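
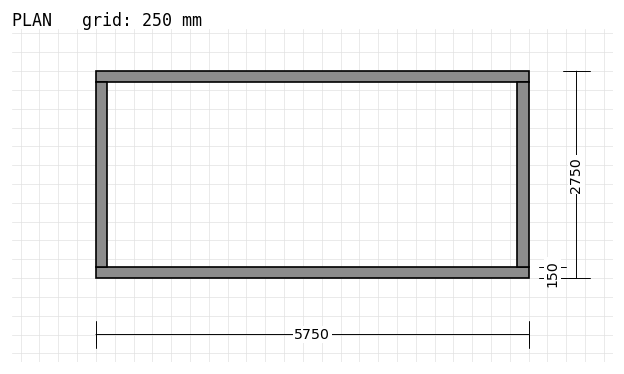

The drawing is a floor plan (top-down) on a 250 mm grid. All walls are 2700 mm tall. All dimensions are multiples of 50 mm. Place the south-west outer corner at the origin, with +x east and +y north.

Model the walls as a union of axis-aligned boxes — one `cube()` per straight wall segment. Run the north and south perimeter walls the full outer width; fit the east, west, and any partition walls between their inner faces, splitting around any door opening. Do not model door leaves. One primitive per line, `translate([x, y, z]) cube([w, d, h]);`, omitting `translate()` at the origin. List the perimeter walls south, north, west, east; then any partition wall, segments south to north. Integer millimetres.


cube([5750, 150, 2700]);
translate([0, 2600, 0]) cube([5750, 150, 2700]);
translate([0, 150, 0]) cube([150, 2450, 2700]);
translate([5600, 150, 0]) cube([150, 2450, 2700]);


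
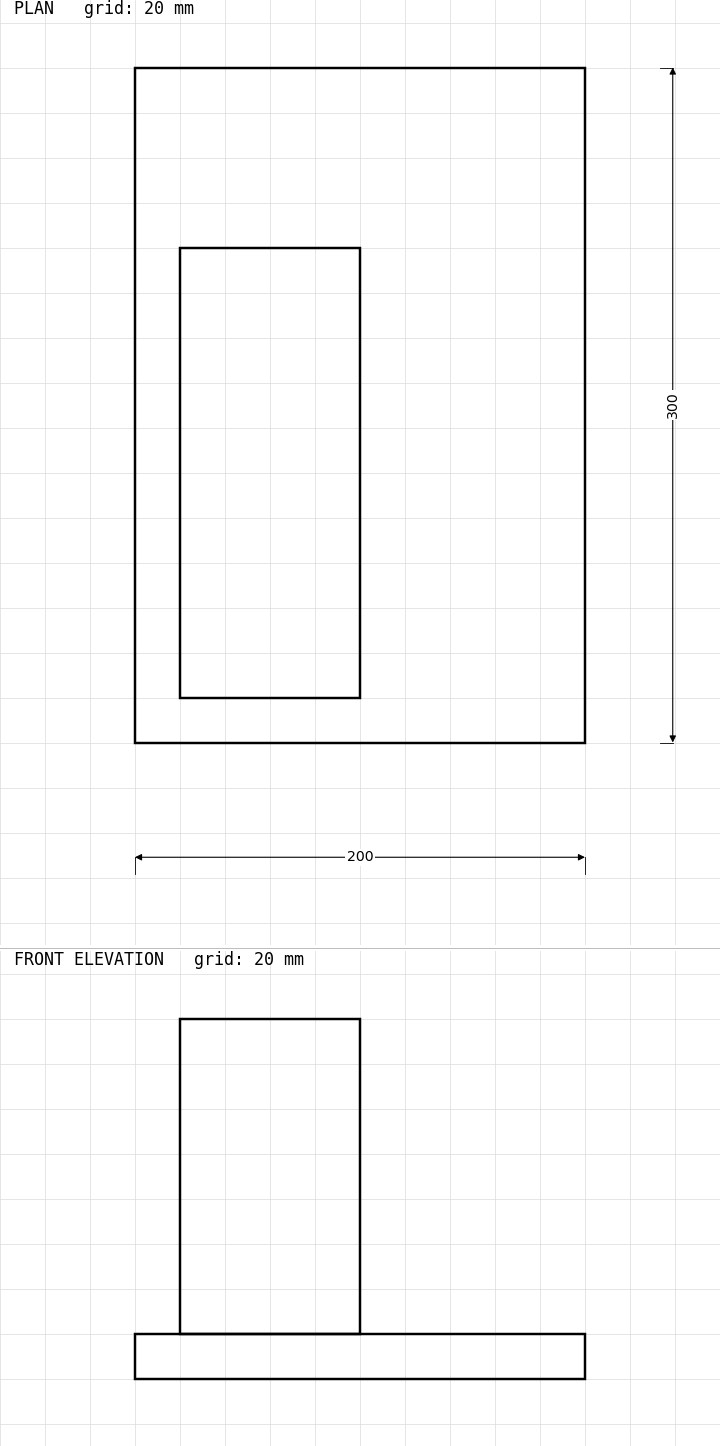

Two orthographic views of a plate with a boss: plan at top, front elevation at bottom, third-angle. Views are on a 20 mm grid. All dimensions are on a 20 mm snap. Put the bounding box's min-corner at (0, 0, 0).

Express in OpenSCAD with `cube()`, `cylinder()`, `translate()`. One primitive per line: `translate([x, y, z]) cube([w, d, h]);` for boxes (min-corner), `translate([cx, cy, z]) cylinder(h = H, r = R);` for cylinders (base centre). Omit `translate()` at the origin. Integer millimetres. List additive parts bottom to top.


cube([200, 300, 20]);
translate([20, 20, 20]) cube([80, 200, 140]);


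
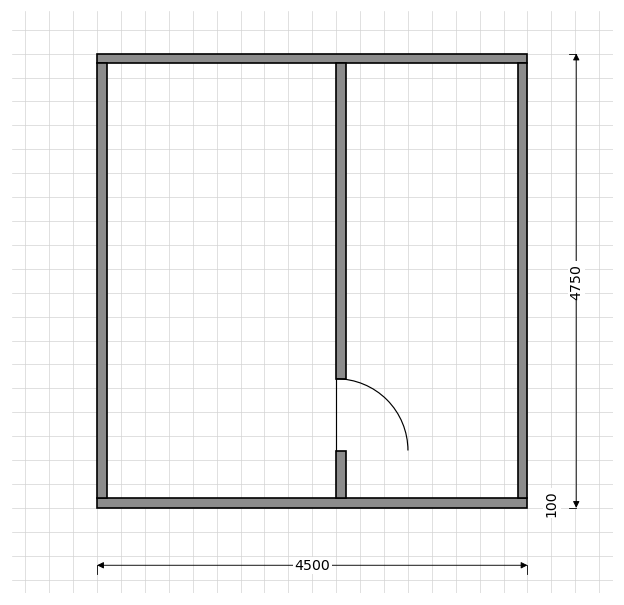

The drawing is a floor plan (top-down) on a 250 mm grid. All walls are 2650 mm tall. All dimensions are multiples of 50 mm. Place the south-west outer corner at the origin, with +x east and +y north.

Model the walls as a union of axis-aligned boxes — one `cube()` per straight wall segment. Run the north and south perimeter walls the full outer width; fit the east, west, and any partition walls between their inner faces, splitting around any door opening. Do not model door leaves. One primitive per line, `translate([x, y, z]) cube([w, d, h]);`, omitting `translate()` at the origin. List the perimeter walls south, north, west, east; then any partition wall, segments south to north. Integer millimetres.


cube([4500, 100, 2650]);
translate([0, 4650, 0]) cube([4500, 100, 2650]);
translate([0, 100, 0]) cube([100, 4550, 2650]);
translate([4400, 100, 0]) cube([100, 4550, 2650]);
translate([2500, 100, 0]) cube([100, 500, 2650]);
translate([2500, 1350, 0]) cube([100, 3300, 2650]);


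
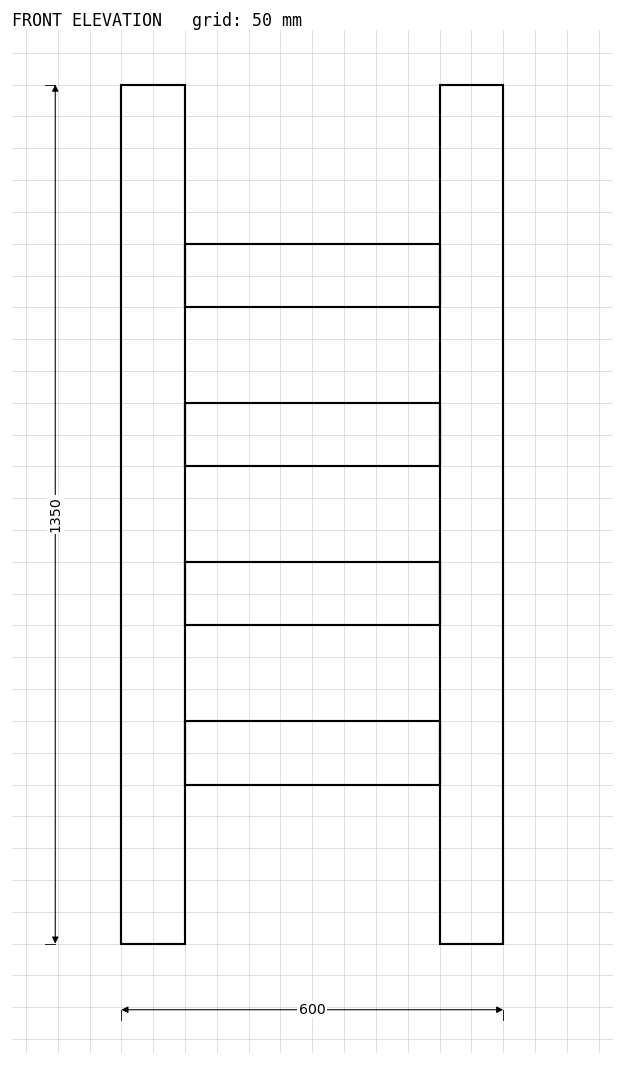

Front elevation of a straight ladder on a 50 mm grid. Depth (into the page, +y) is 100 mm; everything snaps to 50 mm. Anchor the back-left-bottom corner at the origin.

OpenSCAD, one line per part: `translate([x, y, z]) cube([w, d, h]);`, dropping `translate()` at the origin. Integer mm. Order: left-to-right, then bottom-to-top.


cube([100, 100, 1350]);
translate([100, 0, 250]) cube([400, 100, 100]);
translate([100, 0, 500]) cube([400, 100, 100]);
translate([100, 0, 750]) cube([400, 100, 100]);
translate([100, 0, 1000]) cube([400, 100, 100]);
translate([500, 0, 0]) cube([100, 100, 1350]);


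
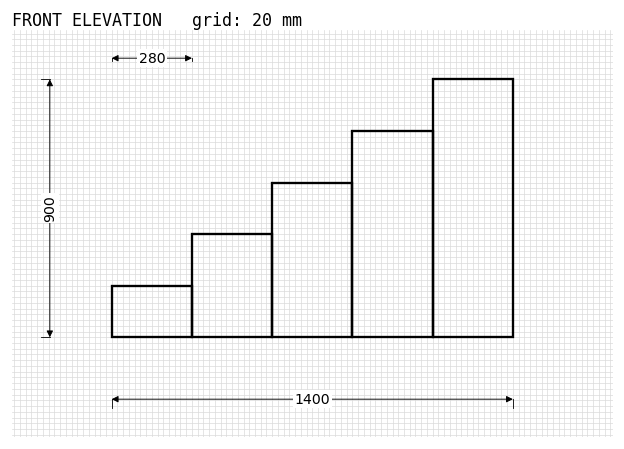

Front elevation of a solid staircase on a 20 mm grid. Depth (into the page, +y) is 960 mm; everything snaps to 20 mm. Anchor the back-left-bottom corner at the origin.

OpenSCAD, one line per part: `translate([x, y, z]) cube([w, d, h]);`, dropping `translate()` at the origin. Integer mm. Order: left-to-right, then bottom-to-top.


cube([280, 960, 180]);
translate([280, 0, 0]) cube([280, 960, 360]);
translate([560, 0, 0]) cube([280, 960, 540]);
translate([840, 0, 0]) cube([280, 960, 720]);
translate([1120, 0, 0]) cube([280, 960, 900]);


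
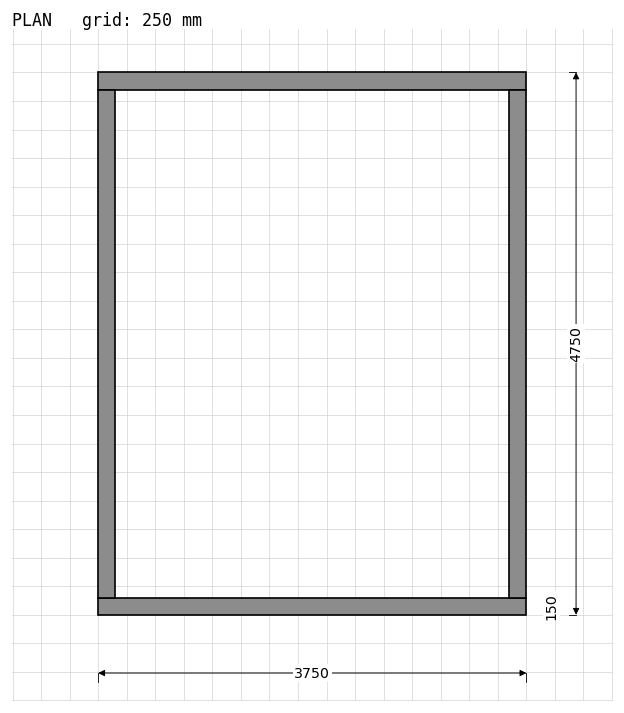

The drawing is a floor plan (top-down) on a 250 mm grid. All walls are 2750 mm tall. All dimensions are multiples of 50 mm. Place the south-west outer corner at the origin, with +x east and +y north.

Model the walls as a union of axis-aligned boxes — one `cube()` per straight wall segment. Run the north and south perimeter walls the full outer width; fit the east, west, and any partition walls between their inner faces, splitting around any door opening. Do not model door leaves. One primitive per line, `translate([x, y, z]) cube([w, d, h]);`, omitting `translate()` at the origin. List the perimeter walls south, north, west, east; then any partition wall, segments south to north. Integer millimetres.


cube([3750, 150, 2750]);
translate([0, 4600, 0]) cube([3750, 150, 2750]);
translate([0, 150, 0]) cube([150, 4450, 2750]);
translate([3600, 150, 0]) cube([150, 4450, 2750]);


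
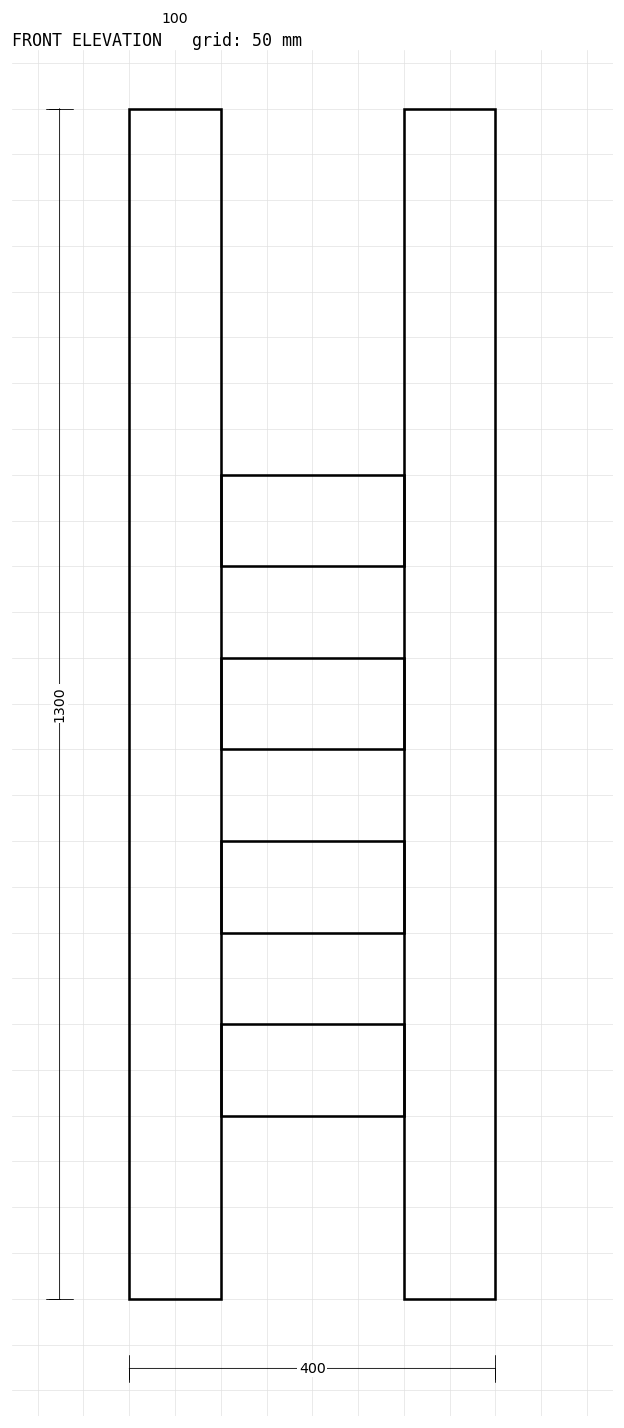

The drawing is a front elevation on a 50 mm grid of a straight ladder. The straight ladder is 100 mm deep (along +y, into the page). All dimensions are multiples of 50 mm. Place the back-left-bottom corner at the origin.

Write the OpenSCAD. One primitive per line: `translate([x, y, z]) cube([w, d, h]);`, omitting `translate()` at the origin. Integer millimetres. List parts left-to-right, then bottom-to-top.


cube([100, 100, 1300]);
translate([100, 0, 200]) cube([200, 100, 100]);
translate([100, 0, 400]) cube([200, 100, 100]);
translate([100, 0, 600]) cube([200, 100, 100]);
translate([100, 0, 800]) cube([200, 100, 100]);
translate([300, 0, 0]) cube([100, 100, 1300]);


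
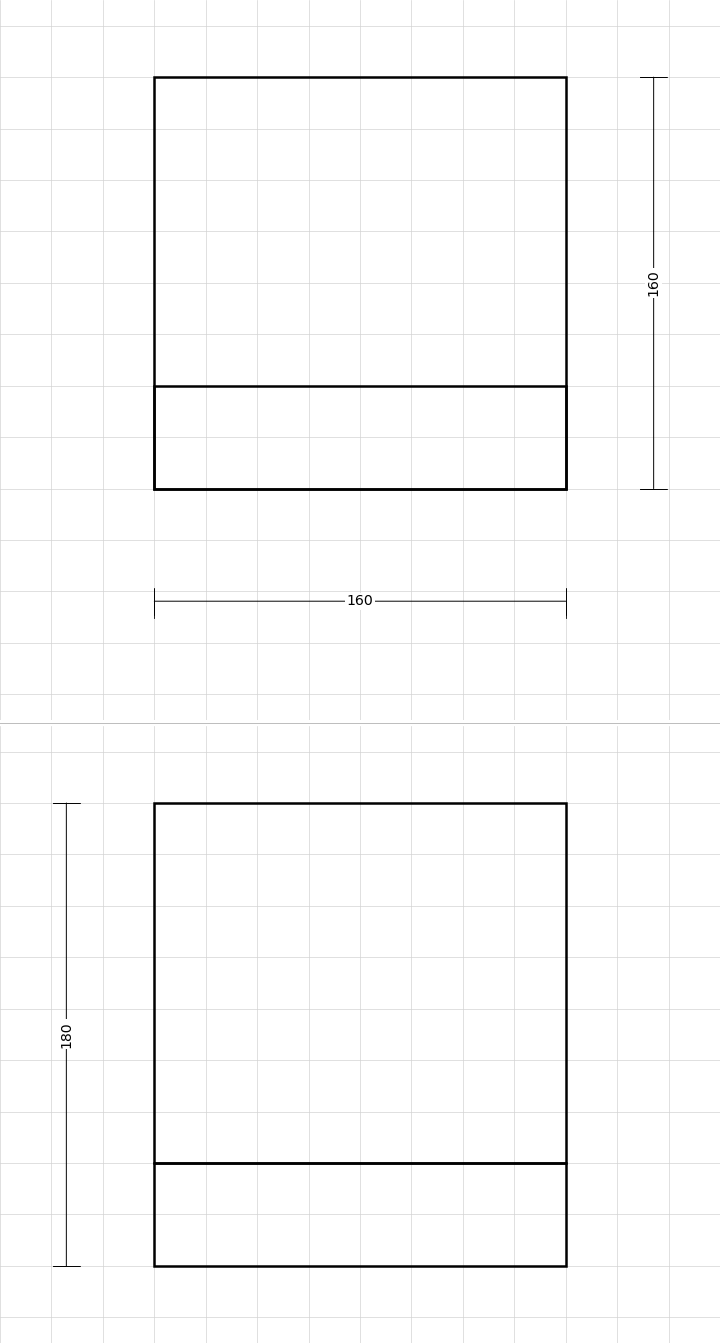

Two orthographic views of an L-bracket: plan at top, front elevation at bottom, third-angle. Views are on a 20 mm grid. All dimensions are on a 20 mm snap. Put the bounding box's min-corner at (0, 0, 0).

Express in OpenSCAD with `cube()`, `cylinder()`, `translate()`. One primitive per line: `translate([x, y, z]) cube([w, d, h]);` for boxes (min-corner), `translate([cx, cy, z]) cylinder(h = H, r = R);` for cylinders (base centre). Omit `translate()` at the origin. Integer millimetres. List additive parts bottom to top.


cube([160, 160, 40]);
translate([0, 0, 40]) cube([160, 40, 140]);


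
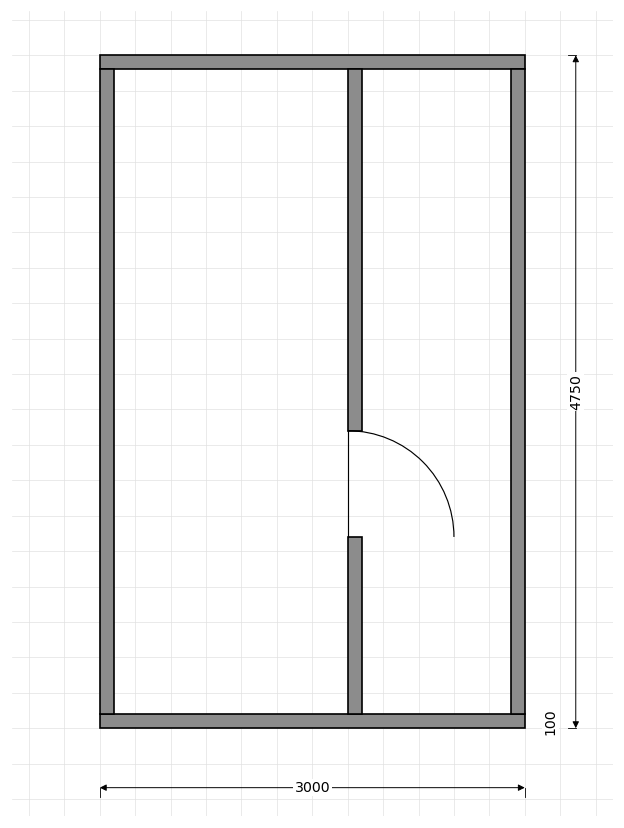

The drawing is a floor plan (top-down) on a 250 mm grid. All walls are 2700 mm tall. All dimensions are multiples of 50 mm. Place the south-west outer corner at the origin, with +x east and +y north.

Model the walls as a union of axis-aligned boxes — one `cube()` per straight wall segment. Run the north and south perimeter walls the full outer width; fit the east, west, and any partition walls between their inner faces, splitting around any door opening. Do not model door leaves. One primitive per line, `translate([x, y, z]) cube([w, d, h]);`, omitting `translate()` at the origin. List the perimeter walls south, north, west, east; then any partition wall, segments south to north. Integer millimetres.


cube([3000, 100, 2700]);
translate([0, 4650, 0]) cube([3000, 100, 2700]);
translate([0, 100, 0]) cube([100, 4550, 2700]);
translate([2900, 100, 0]) cube([100, 4550, 2700]);
translate([1750, 100, 0]) cube([100, 1250, 2700]);
translate([1750, 2100, 0]) cube([100, 2550, 2700]);


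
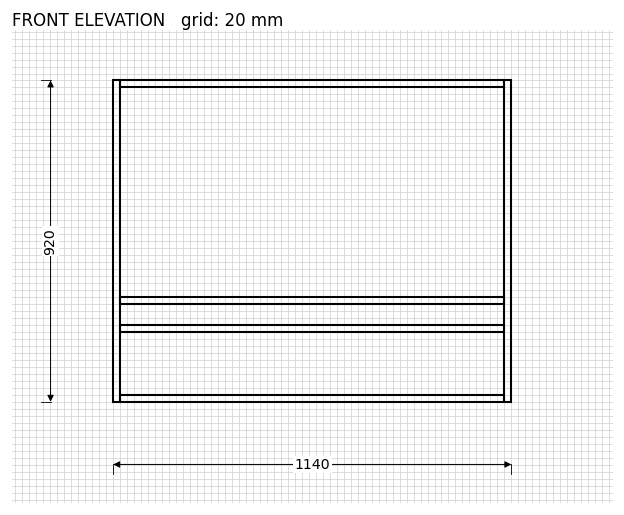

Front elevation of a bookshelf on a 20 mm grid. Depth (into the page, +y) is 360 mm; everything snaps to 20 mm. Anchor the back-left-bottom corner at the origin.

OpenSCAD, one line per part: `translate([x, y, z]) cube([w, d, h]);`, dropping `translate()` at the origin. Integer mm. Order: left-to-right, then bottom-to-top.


cube([20, 360, 920]);
translate([20, 0, 0]) cube([1100, 360, 20]);
translate([20, 0, 200]) cube([1100, 360, 20]);
translate([20, 0, 280]) cube([1100, 360, 20]);
translate([20, 0, 900]) cube([1100, 360, 20]);
translate([1120, 0, 0]) cube([20, 360, 920]);


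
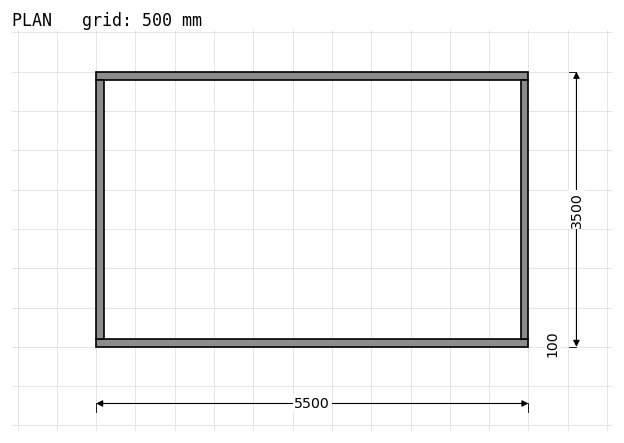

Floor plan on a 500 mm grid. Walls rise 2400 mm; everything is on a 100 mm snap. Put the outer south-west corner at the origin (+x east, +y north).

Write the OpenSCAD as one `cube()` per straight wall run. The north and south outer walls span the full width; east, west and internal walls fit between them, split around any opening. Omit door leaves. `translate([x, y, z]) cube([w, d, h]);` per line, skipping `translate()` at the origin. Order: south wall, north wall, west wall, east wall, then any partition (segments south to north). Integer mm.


cube([5500, 100, 2400]);
translate([0, 3400, 0]) cube([5500, 100, 2400]);
translate([0, 100, 0]) cube([100, 3300, 2400]);
translate([5400, 100, 0]) cube([100, 3300, 2400]);


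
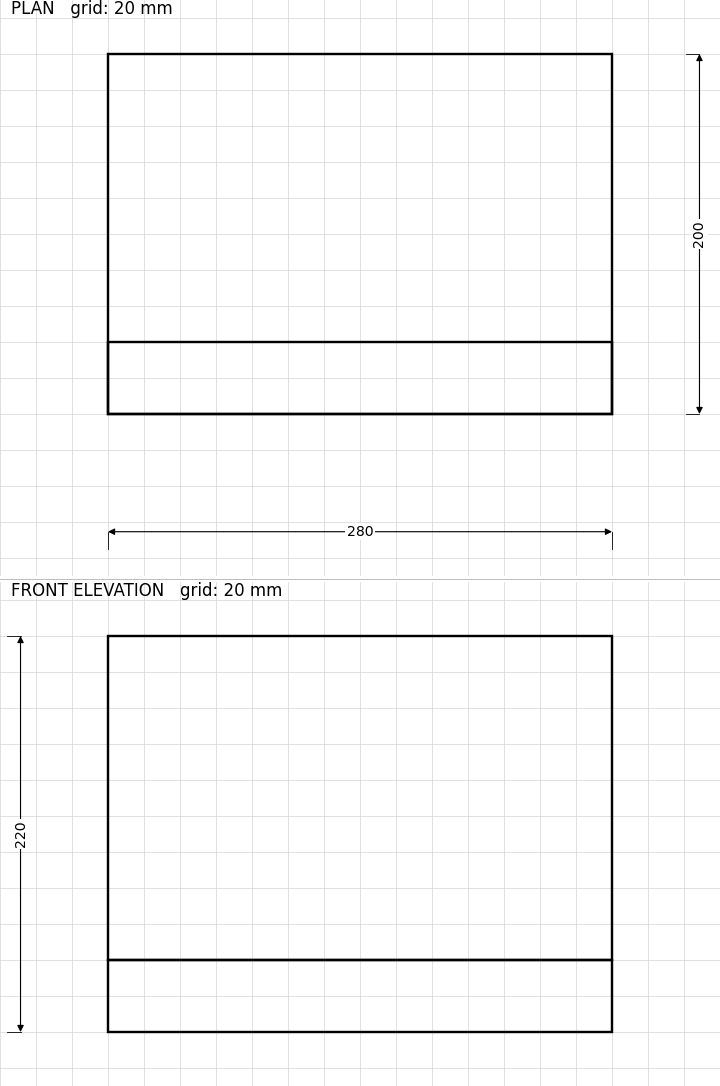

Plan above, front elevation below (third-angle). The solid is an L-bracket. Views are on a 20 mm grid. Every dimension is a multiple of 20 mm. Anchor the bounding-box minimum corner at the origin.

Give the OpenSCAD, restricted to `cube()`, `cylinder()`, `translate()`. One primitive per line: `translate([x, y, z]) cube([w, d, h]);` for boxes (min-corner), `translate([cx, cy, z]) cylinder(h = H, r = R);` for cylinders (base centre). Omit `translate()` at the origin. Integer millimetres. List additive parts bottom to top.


cube([280, 200, 40]);
translate([0, 0, 40]) cube([280, 40, 180]);


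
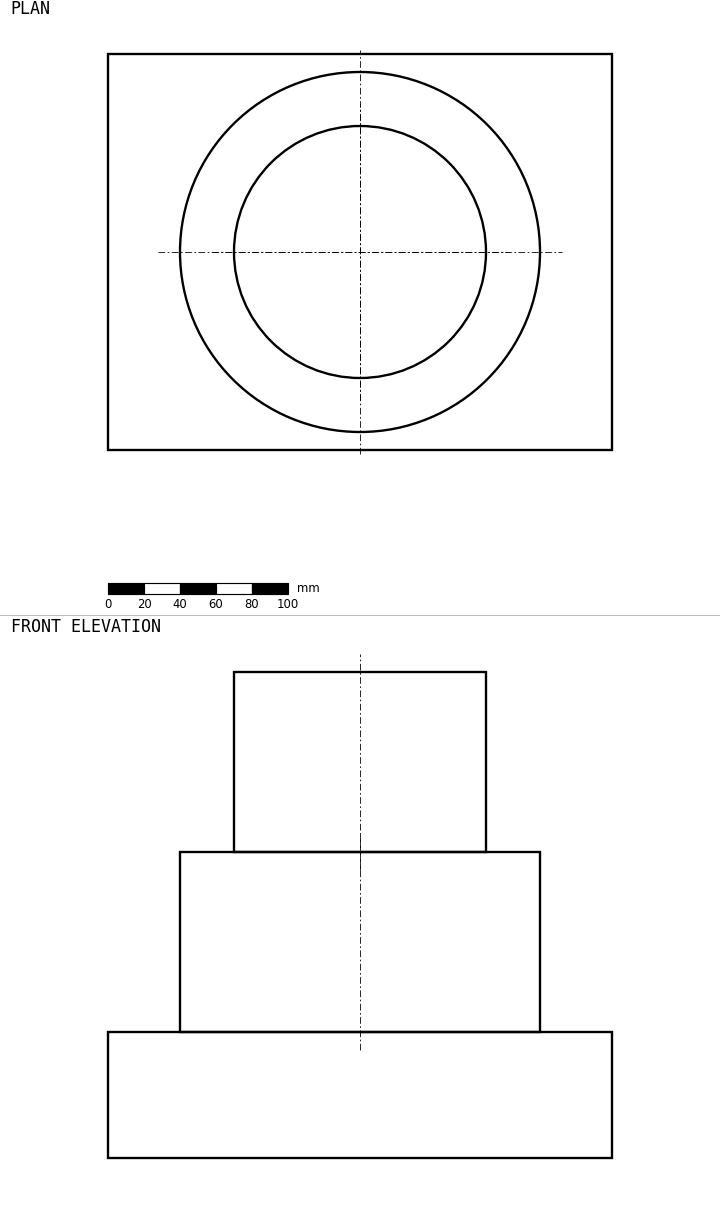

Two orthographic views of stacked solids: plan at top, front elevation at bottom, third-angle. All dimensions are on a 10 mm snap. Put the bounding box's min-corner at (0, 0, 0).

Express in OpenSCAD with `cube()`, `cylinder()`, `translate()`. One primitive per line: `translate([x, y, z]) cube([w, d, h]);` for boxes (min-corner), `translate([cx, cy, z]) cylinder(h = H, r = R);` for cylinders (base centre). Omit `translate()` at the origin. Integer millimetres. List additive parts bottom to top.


cube([280, 220, 70]);
translate([140, 110, 70]) cylinder(h = 100, r = 100);
translate([140, 110, 170]) cylinder(h = 100, r = 70);


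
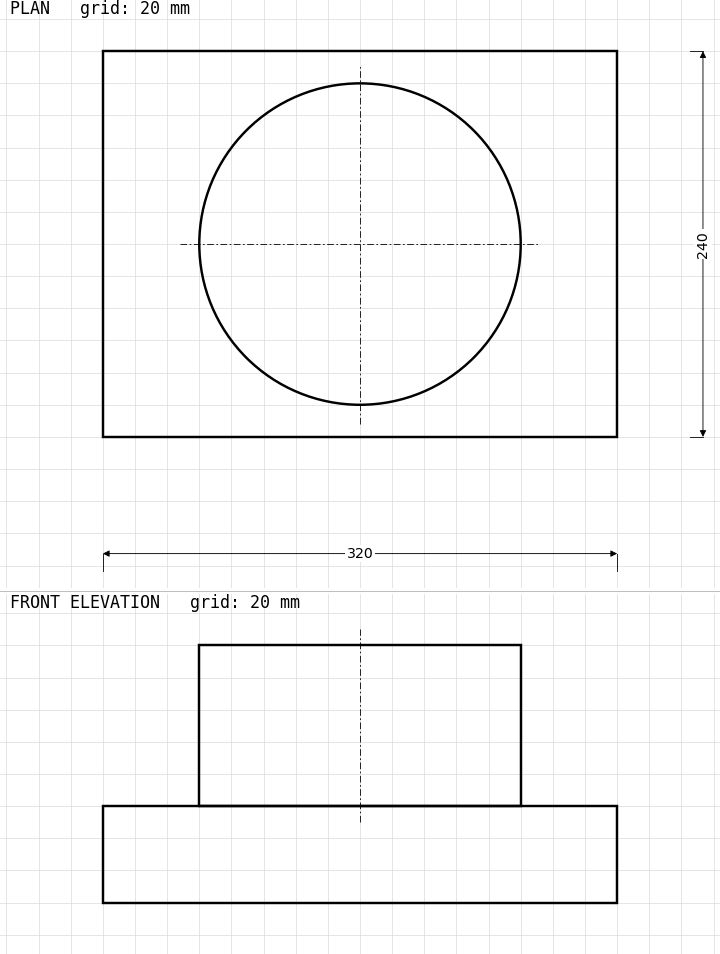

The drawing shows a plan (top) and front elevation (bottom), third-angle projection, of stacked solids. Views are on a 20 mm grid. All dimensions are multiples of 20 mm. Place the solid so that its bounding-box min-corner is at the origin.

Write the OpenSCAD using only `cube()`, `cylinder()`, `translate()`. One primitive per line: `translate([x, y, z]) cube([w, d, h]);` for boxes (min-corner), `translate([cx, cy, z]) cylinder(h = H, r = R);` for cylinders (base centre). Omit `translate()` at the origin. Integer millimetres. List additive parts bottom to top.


cube([320, 240, 60]);
translate([160, 120, 60]) cylinder(h = 100, r = 100);


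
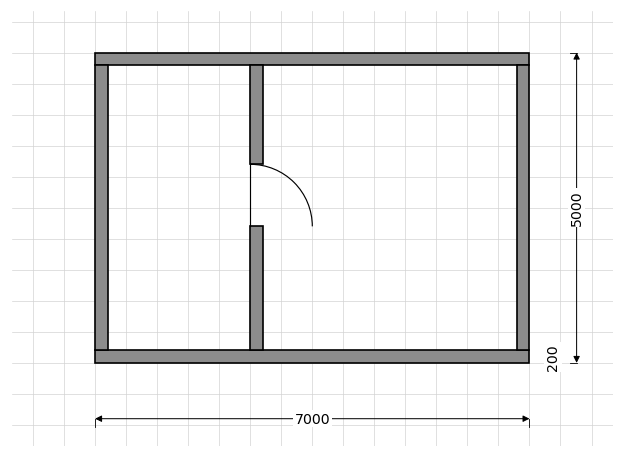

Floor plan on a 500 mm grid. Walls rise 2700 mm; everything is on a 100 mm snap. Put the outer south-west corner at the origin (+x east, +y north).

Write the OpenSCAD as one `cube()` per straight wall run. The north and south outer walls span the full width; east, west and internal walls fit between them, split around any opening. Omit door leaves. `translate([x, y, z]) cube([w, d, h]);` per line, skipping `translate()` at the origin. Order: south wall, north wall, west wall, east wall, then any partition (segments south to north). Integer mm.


cube([7000, 200, 2700]);
translate([0, 4800, 0]) cube([7000, 200, 2700]);
translate([0, 200, 0]) cube([200, 4600, 2700]);
translate([6800, 200, 0]) cube([200, 4600, 2700]);
translate([2500, 200, 0]) cube([200, 2000, 2700]);
translate([2500, 3200, 0]) cube([200, 1600, 2700]);


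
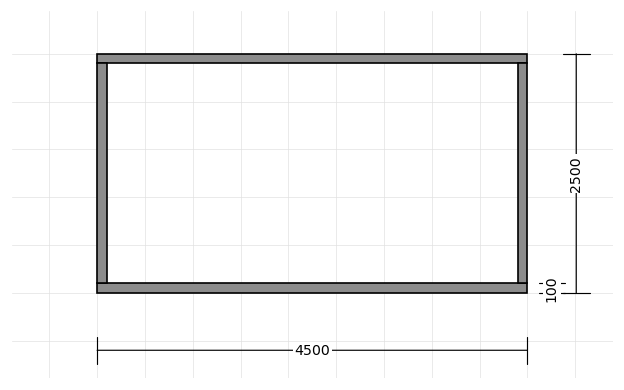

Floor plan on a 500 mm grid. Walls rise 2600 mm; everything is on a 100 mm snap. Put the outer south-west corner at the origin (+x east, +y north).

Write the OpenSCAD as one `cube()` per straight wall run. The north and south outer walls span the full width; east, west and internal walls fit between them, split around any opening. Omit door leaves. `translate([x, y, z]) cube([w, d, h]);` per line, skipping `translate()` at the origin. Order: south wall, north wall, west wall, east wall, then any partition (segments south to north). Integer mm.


cube([4500, 100, 2600]);
translate([0, 2400, 0]) cube([4500, 100, 2600]);
translate([0, 100, 0]) cube([100, 2300, 2600]);
translate([4400, 100, 0]) cube([100, 2300, 2600]);


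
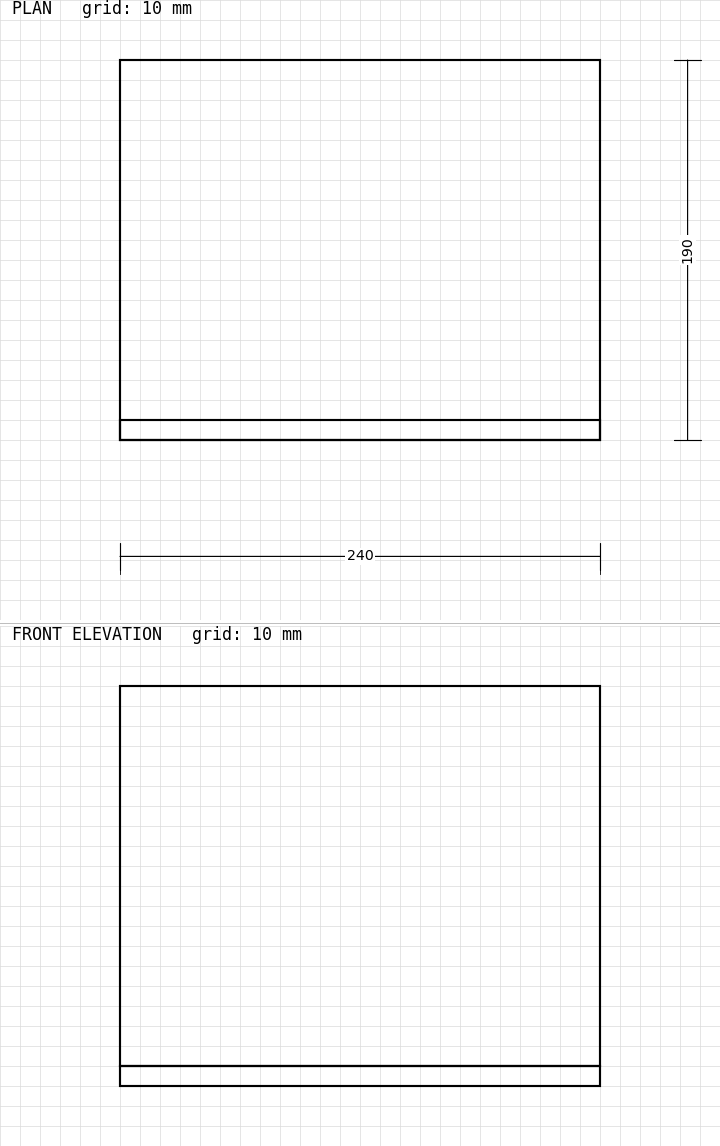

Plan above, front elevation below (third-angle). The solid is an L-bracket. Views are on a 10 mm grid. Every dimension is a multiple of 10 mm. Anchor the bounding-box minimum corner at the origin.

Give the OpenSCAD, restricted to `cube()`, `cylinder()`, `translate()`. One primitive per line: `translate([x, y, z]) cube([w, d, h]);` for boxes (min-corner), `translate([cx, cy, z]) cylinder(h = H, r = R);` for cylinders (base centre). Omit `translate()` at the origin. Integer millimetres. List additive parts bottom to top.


cube([240, 190, 10]);
translate([0, 0, 10]) cube([240, 10, 190]);


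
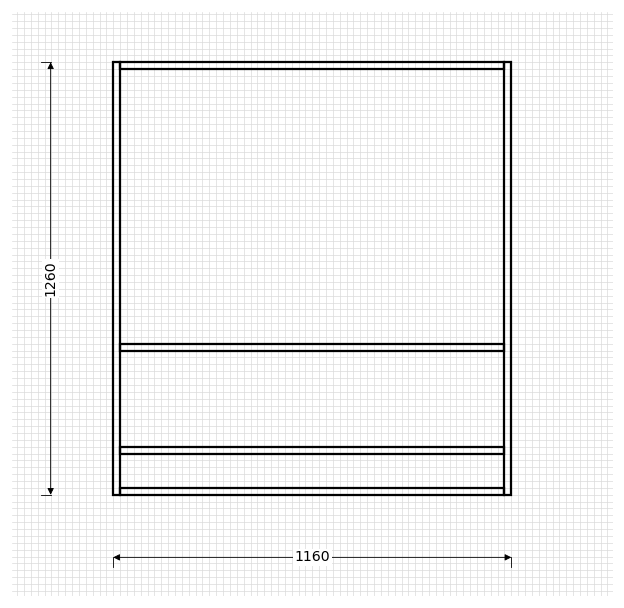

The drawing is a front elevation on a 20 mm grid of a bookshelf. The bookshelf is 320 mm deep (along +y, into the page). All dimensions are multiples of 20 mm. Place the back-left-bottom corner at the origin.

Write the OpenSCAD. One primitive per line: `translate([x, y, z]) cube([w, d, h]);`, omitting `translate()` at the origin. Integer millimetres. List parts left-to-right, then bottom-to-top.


cube([20, 320, 1260]);
translate([20, 0, 0]) cube([1120, 320, 20]);
translate([20, 0, 120]) cube([1120, 320, 20]);
translate([20, 0, 420]) cube([1120, 320, 20]);
translate([20, 0, 1240]) cube([1120, 320, 20]);
translate([1140, 0, 0]) cube([20, 320, 1260]);


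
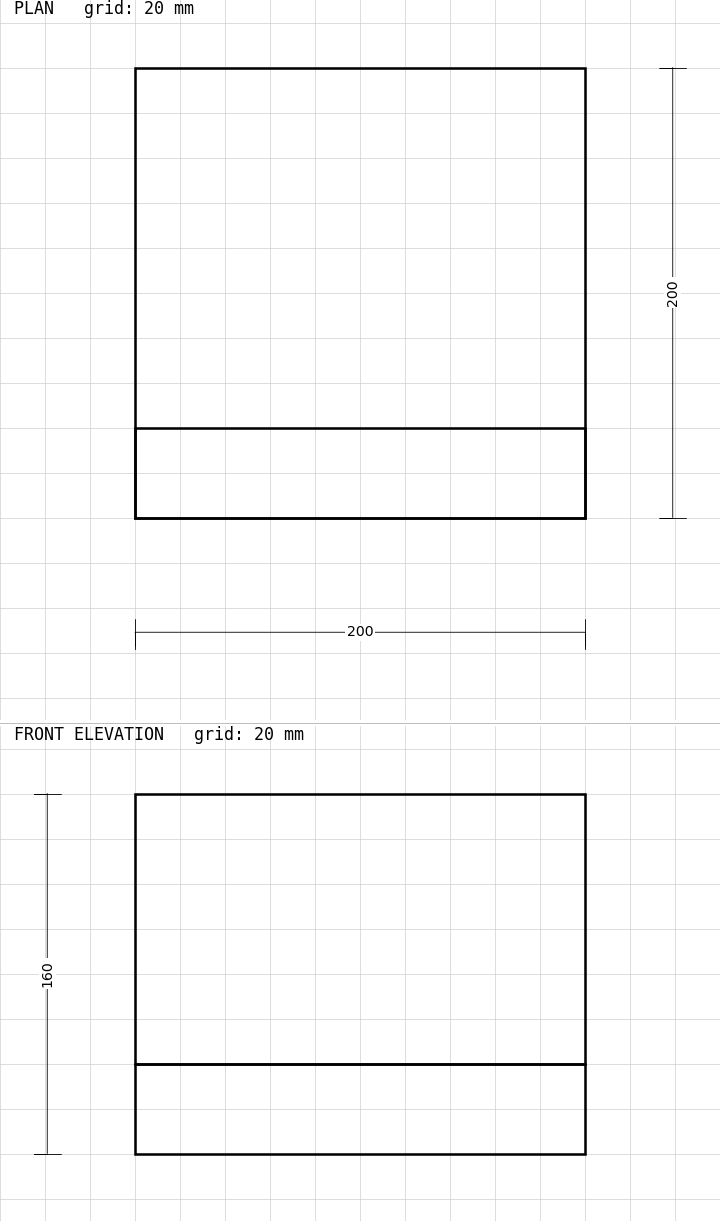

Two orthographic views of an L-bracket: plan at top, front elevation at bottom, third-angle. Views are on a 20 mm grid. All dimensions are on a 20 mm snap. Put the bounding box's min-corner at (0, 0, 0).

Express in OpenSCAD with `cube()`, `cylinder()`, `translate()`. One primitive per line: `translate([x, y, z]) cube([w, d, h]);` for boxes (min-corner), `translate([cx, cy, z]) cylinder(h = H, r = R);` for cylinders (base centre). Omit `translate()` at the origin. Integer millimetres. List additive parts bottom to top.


cube([200, 200, 40]);
translate([0, 0, 40]) cube([200, 40, 120]);


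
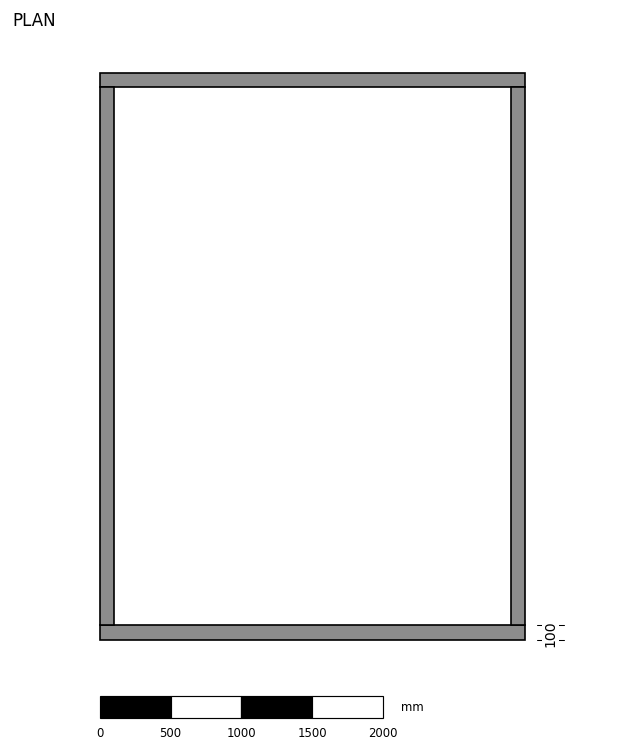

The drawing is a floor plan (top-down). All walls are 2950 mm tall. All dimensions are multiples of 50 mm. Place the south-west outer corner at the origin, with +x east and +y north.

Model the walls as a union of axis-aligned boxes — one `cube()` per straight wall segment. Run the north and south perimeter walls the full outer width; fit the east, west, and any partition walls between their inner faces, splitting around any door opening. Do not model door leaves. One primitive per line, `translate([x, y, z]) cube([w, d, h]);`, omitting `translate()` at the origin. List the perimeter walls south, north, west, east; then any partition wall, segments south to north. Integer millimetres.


cube([3000, 100, 2950]);
translate([0, 3900, 0]) cube([3000, 100, 2950]);
translate([0, 100, 0]) cube([100, 3800, 2950]);
translate([2900, 100, 0]) cube([100, 3800, 2950]);


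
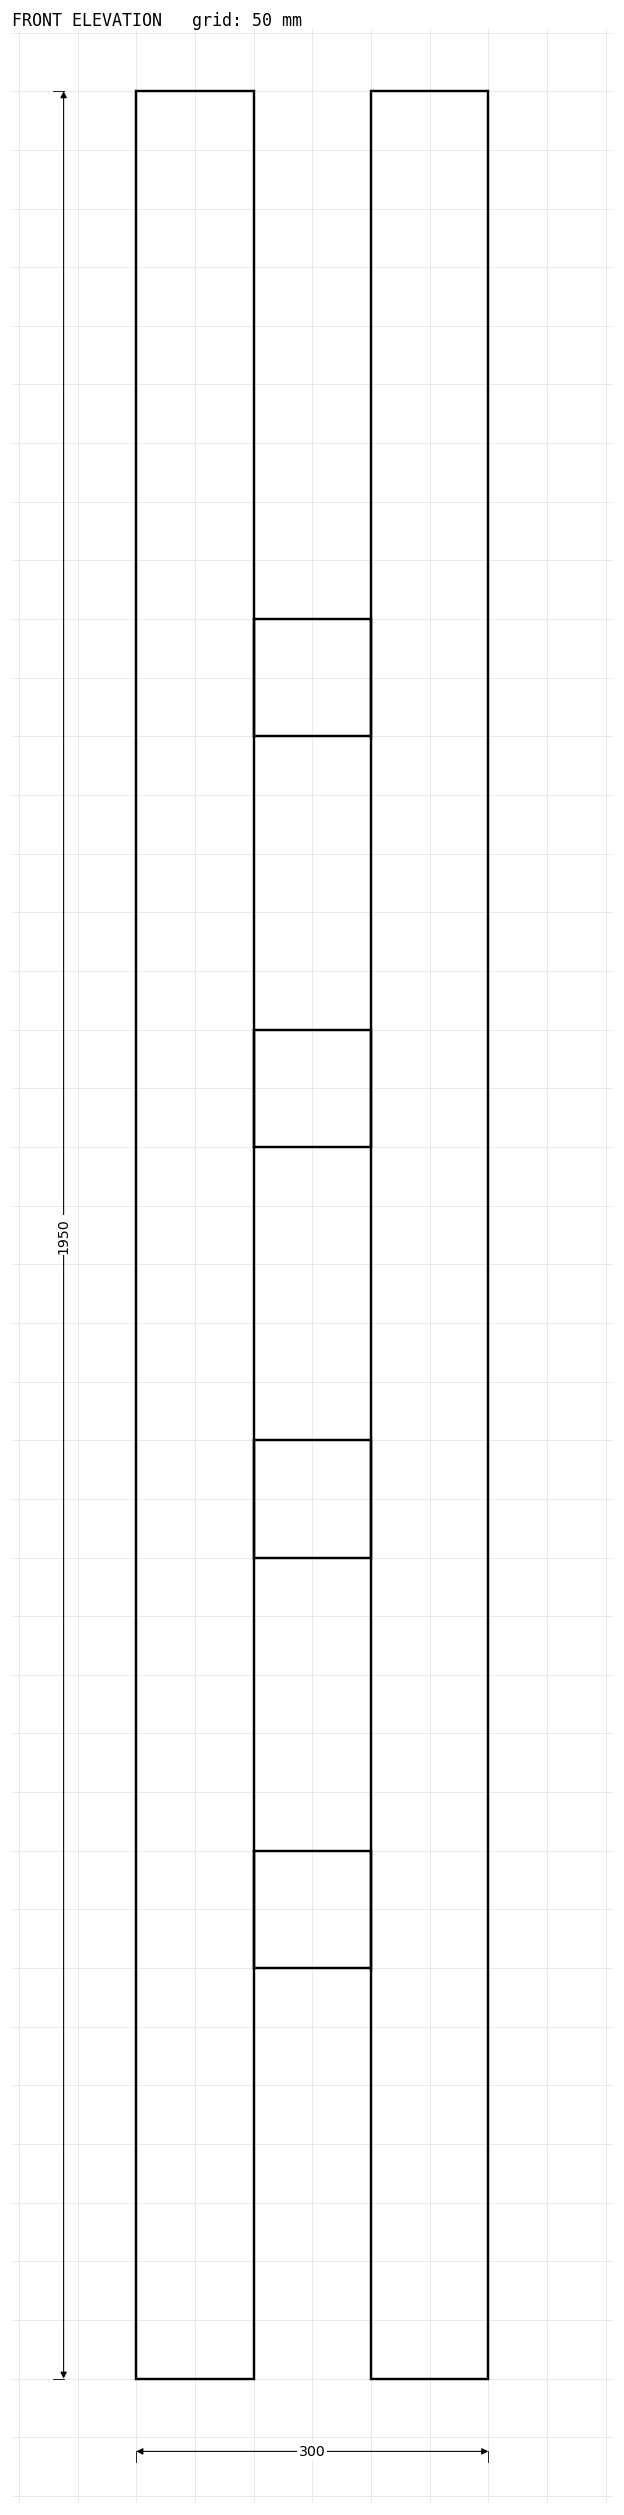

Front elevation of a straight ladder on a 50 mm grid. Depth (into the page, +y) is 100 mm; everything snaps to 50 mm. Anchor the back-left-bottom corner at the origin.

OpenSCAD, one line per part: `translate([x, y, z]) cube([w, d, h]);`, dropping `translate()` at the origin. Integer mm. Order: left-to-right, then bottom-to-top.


cube([100, 100, 1950]);
translate([100, 0, 350]) cube([100, 100, 100]);
translate([100, 0, 700]) cube([100, 100, 100]);
translate([100, 0, 1050]) cube([100, 100, 100]);
translate([100, 0, 1400]) cube([100, 100, 100]);
translate([200, 0, 0]) cube([100, 100, 1950]);


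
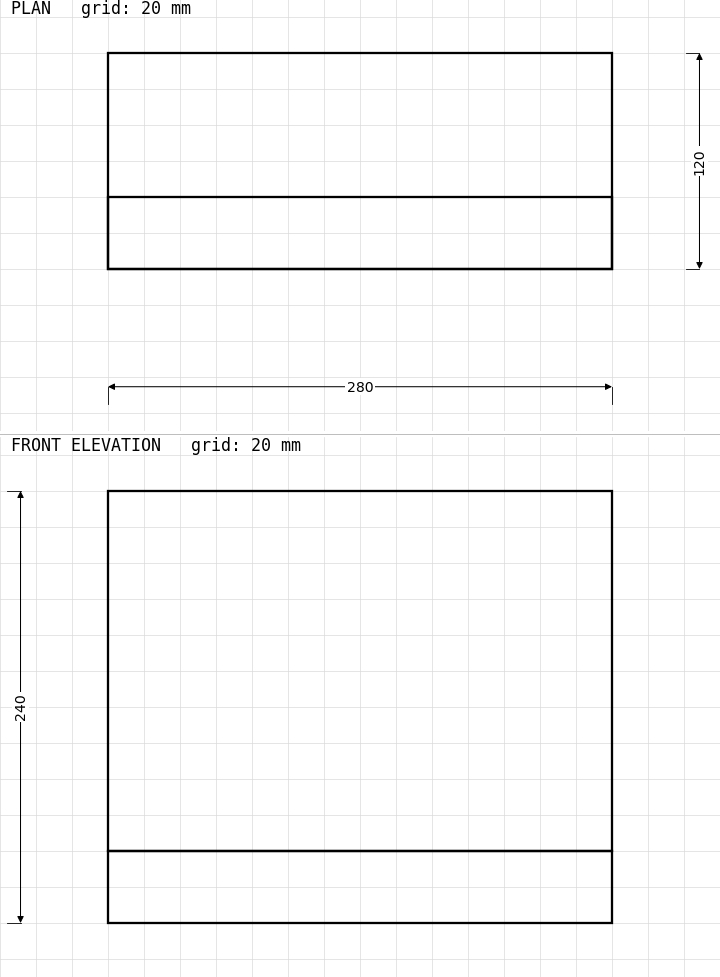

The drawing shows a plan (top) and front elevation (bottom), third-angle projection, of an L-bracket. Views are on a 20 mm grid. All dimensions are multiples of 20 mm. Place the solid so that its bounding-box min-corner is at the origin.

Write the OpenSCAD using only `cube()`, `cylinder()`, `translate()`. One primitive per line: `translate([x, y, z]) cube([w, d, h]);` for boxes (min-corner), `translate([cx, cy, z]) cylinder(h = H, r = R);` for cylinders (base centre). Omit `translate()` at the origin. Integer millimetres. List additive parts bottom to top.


cube([280, 120, 40]);
translate([0, 0, 40]) cube([280, 40, 200]);


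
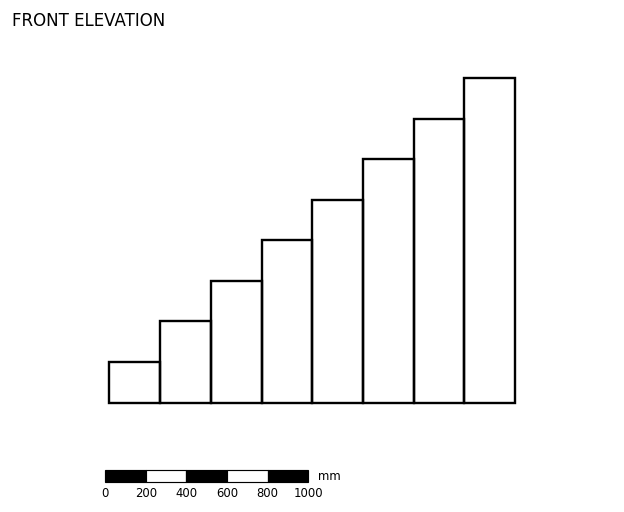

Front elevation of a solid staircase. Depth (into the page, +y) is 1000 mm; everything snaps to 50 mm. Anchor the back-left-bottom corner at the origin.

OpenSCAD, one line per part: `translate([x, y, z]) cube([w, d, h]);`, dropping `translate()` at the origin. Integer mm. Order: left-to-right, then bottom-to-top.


cube([250, 1000, 200]);
translate([250, 0, 0]) cube([250, 1000, 400]);
translate([500, 0, 0]) cube([250, 1000, 600]);
translate([750, 0, 0]) cube([250, 1000, 800]);
translate([1000, 0, 0]) cube([250, 1000, 1000]);
translate([1250, 0, 0]) cube([250, 1000, 1200]);
translate([1500, 0, 0]) cube([250, 1000, 1400]);
translate([1750, 0, 0]) cube([250, 1000, 1600]);


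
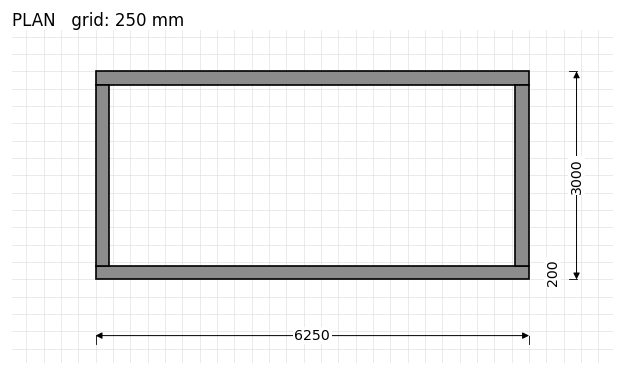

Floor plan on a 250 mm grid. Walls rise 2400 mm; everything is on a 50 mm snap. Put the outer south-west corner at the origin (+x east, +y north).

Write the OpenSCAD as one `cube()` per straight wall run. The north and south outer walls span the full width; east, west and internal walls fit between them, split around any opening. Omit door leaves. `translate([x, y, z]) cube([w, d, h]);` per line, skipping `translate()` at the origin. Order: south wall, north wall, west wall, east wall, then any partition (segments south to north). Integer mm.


cube([6250, 200, 2400]);
translate([0, 2800, 0]) cube([6250, 200, 2400]);
translate([0, 200, 0]) cube([200, 2600, 2400]);
translate([6050, 200, 0]) cube([200, 2600, 2400]);


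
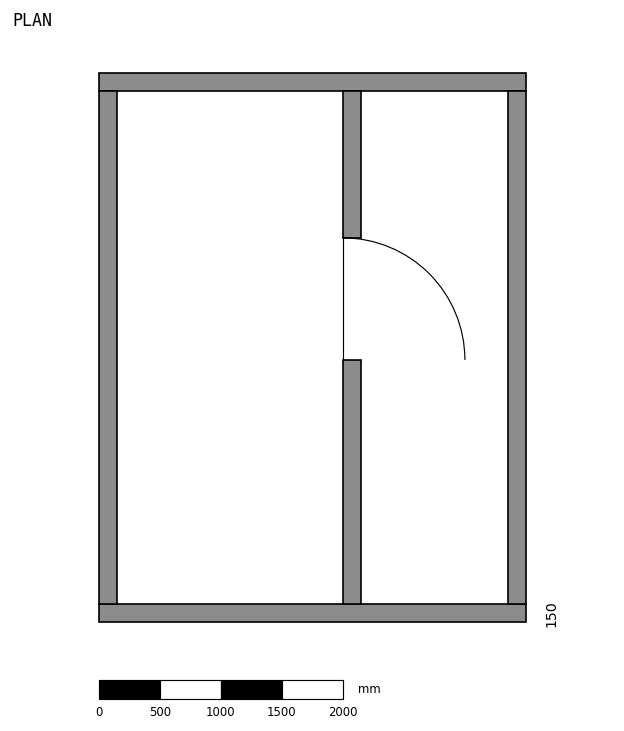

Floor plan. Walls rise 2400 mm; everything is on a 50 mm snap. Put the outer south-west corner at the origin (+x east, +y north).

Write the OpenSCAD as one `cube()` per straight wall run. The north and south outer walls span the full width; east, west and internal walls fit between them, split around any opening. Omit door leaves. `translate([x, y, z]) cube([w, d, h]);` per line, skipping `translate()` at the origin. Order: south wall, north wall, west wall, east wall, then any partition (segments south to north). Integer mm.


cube([3500, 150, 2400]);
translate([0, 4350, 0]) cube([3500, 150, 2400]);
translate([0, 150, 0]) cube([150, 4200, 2400]);
translate([3350, 150, 0]) cube([150, 4200, 2400]);
translate([2000, 150, 0]) cube([150, 2000, 2400]);
translate([2000, 3150, 0]) cube([150, 1200, 2400]);


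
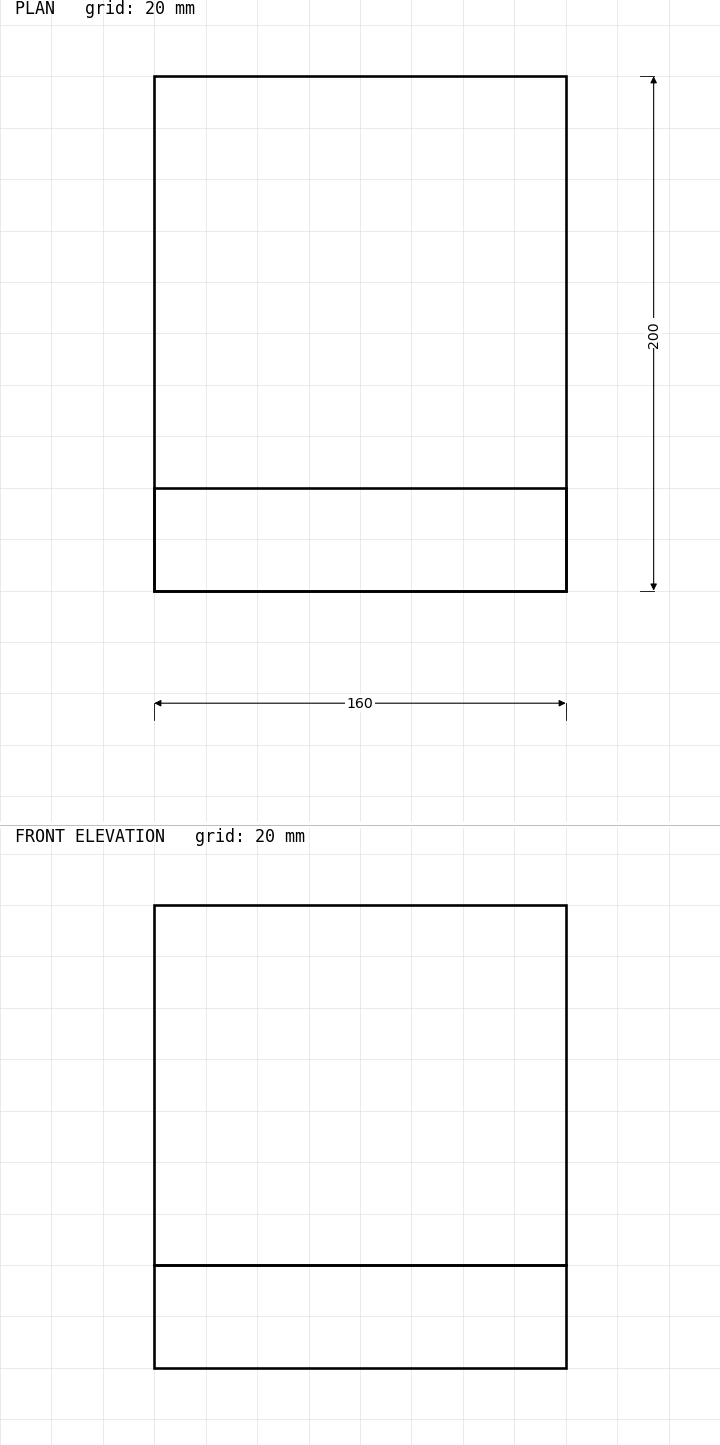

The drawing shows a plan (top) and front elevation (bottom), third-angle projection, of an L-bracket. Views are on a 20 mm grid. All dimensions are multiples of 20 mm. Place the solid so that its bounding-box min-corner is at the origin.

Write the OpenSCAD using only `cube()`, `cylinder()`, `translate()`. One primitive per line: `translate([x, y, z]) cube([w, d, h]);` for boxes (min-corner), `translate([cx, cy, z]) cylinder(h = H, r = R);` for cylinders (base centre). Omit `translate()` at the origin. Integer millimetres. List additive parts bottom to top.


cube([160, 200, 40]);
translate([0, 0, 40]) cube([160, 40, 140]);


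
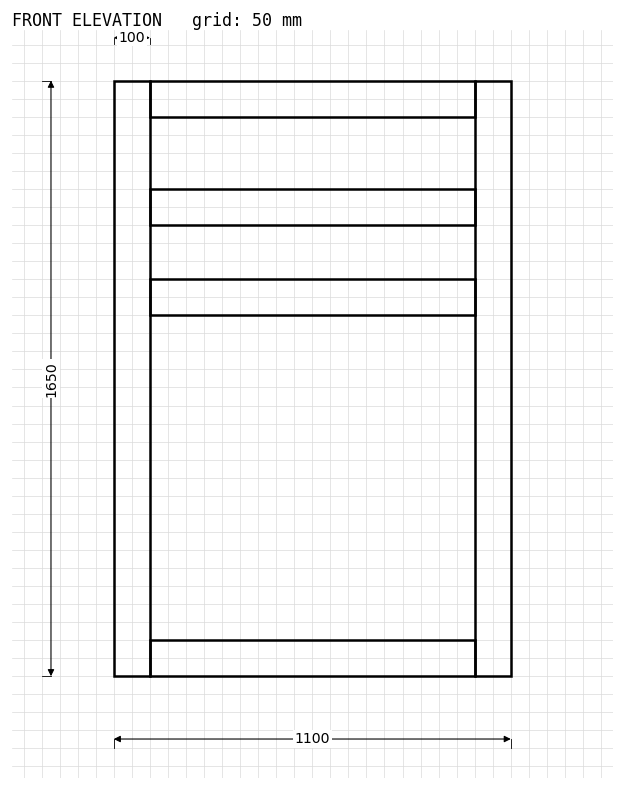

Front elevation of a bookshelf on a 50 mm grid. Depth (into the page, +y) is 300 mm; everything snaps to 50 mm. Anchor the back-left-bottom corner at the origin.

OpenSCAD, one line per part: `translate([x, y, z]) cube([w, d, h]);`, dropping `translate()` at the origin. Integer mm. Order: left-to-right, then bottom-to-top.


cube([100, 300, 1650]);
translate([100, 0, 0]) cube([900, 300, 100]);
translate([100, 0, 1000]) cube([900, 300, 100]);
translate([100, 0, 1250]) cube([900, 300, 100]);
translate([100, 0, 1550]) cube([900, 300, 100]);
translate([1000, 0, 0]) cube([100, 300, 1650]);


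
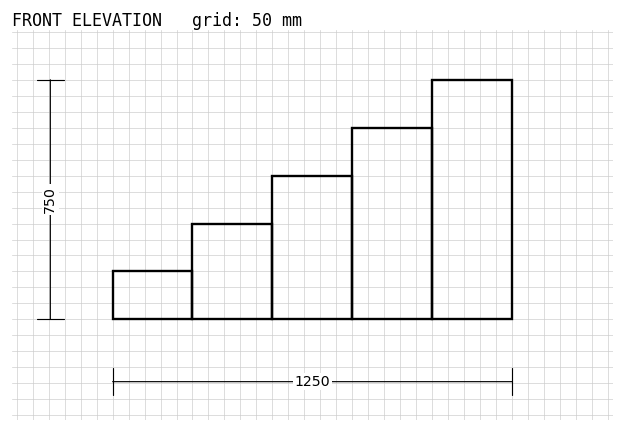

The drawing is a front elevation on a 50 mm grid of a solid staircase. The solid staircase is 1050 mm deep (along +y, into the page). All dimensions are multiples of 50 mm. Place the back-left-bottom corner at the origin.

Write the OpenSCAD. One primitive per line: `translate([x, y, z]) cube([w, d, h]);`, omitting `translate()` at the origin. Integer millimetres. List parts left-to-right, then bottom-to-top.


cube([250, 1050, 150]);
translate([250, 0, 0]) cube([250, 1050, 300]);
translate([500, 0, 0]) cube([250, 1050, 450]);
translate([750, 0, 0]) cube([250, 1050, 600]);
translate([1000, 0, 0]) cube([250, 1050, 750]);


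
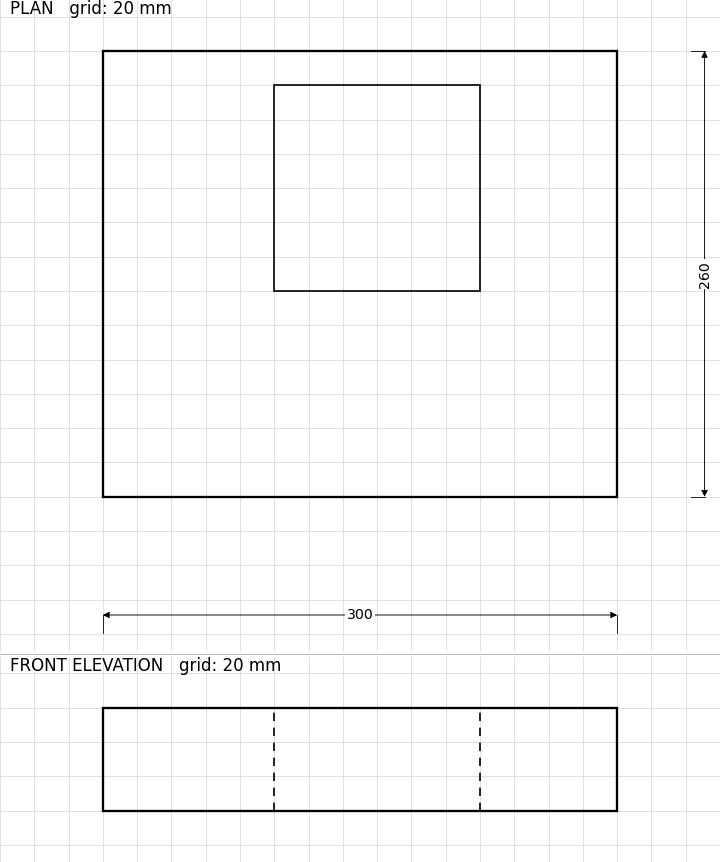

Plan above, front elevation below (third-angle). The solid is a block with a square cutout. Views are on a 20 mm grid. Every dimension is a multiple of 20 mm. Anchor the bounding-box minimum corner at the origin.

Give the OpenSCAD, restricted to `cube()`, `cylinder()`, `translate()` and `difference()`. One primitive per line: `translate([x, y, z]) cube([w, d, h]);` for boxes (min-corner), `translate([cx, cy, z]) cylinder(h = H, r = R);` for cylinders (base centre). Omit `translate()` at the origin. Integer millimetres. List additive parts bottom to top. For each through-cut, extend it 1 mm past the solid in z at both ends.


difference() {
  cube([300, 260, 60]);
  translate([100, 120, -1]) cube([120, 120, 62]);
}


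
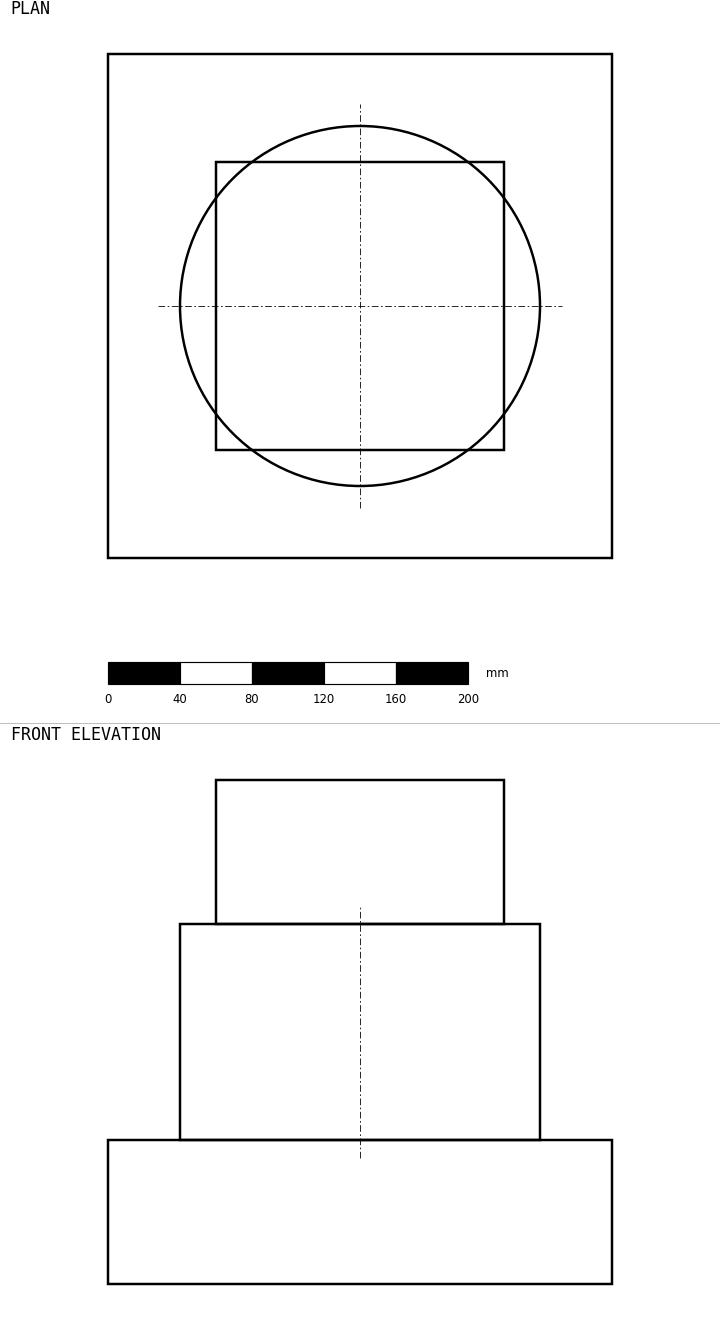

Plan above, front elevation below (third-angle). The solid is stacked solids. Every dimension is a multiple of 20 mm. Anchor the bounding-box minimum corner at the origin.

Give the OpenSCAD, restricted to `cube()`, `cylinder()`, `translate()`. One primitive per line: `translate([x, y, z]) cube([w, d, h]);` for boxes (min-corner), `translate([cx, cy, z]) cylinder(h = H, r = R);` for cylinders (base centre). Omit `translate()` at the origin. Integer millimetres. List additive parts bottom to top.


cube([280, 280, 80]);
translate([140, 140, 80]) cylinder(h = 120, r = 100);
translate([60, 60, 200]) cube([160, 160, 80]);


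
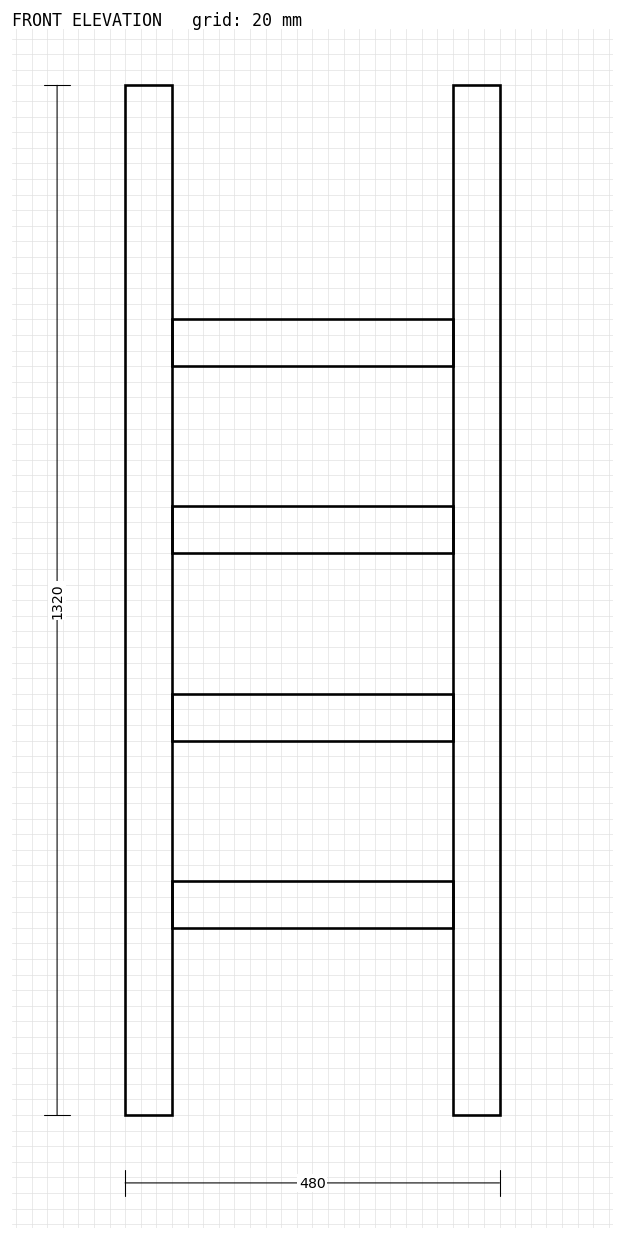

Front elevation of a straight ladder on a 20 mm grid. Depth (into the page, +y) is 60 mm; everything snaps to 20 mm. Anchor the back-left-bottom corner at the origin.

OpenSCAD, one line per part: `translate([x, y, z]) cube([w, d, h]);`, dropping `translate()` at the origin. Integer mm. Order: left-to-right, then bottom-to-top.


cube([60, 60, 1320]);
translate([60, 0, 240]) cube([360, 60, 60]);
translate([60, 0, 480]) cube([360, 60, 60]);
translate([60, 0, 720]) cube([360, 60, 60]);
translate([60, 0, 960]) cube([360, 60, 60]);
translate([420, 0, 0]) cube([60, 60, 1320]);


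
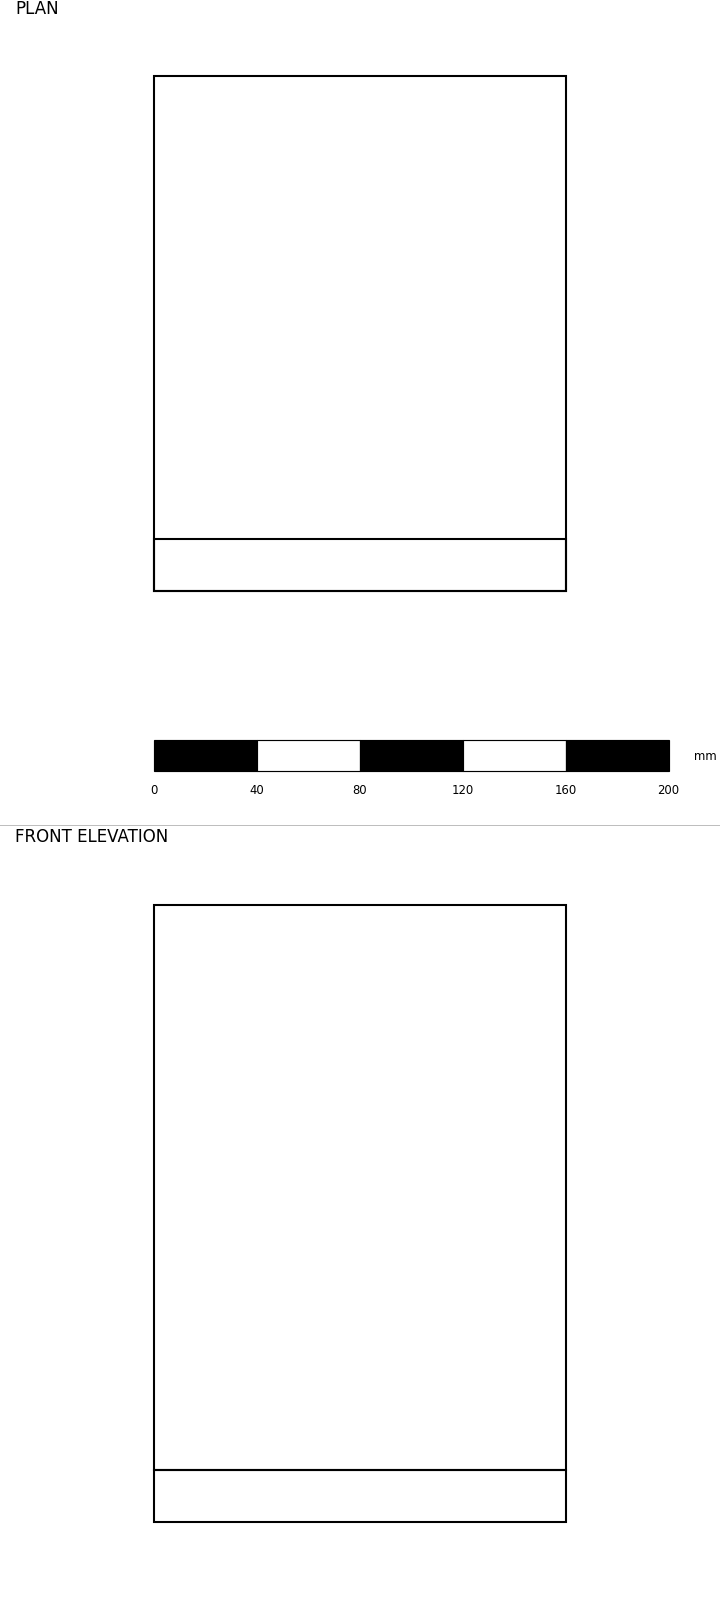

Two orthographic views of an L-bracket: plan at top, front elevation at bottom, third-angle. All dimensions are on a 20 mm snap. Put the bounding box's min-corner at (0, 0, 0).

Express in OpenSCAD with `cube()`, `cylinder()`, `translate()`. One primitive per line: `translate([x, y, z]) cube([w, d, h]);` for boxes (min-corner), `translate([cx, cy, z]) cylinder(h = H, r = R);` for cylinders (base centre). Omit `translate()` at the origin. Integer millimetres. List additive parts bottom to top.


cube([160, 200, 20]);
translate([0, 0, 20]) cube([160, 20, 220]);


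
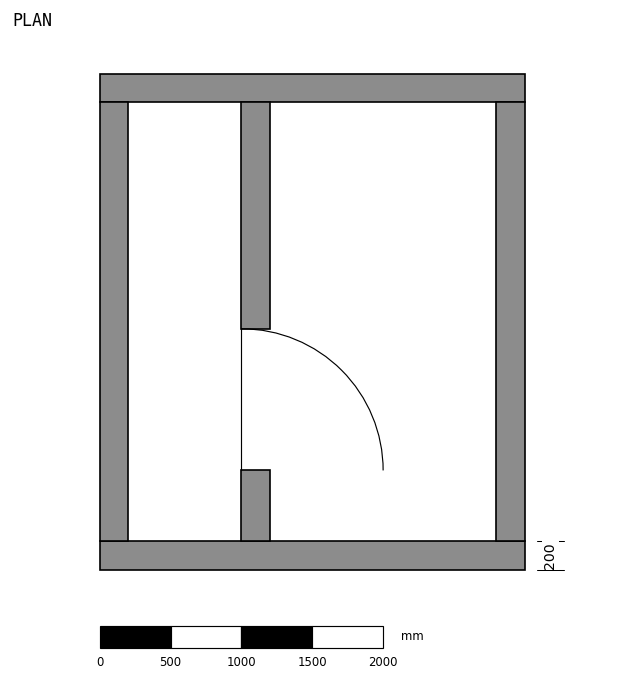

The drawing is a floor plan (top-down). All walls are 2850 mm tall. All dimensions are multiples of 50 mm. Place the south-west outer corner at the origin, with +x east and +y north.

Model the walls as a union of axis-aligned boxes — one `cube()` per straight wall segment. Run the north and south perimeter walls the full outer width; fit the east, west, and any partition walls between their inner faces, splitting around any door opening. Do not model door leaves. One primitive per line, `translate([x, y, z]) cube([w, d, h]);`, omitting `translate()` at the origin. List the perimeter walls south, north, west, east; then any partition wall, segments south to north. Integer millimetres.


cube([3000, 200, 2850]);
translate([0, 3300, 0]) cube([3000, 200, 2850]);
translate([0, 200, 0]) cube([200, 3100, 2850]);
translate([2800, 200, 0]) cube([200, 3100, 2850]);
translate([1000, 200, 0]) cube([200, 500, 2850]);
translate([1000, 1700, 0]) cube([200, 1600, 2850]);


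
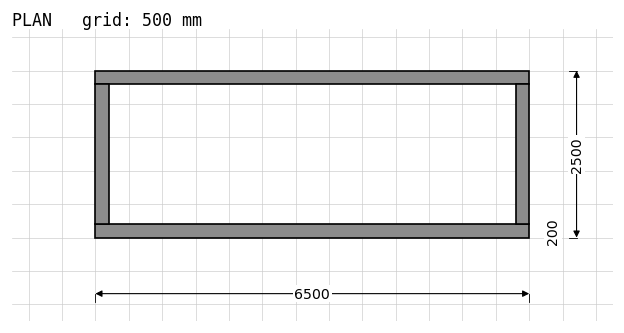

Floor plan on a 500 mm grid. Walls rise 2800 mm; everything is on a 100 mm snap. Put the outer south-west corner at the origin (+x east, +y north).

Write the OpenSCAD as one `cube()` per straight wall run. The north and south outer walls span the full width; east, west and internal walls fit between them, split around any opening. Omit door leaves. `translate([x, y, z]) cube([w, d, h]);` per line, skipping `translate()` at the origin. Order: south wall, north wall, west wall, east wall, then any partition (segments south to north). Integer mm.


cube([6500, 200, 2800]);
translate([0, 2300, 0]) cube([6500, 200, 2800]);
translate([0, 200, 0]) cube([200, 2100, 2800]);
translate([6300, 200, 0]) cube([200, 2100, 2800]);


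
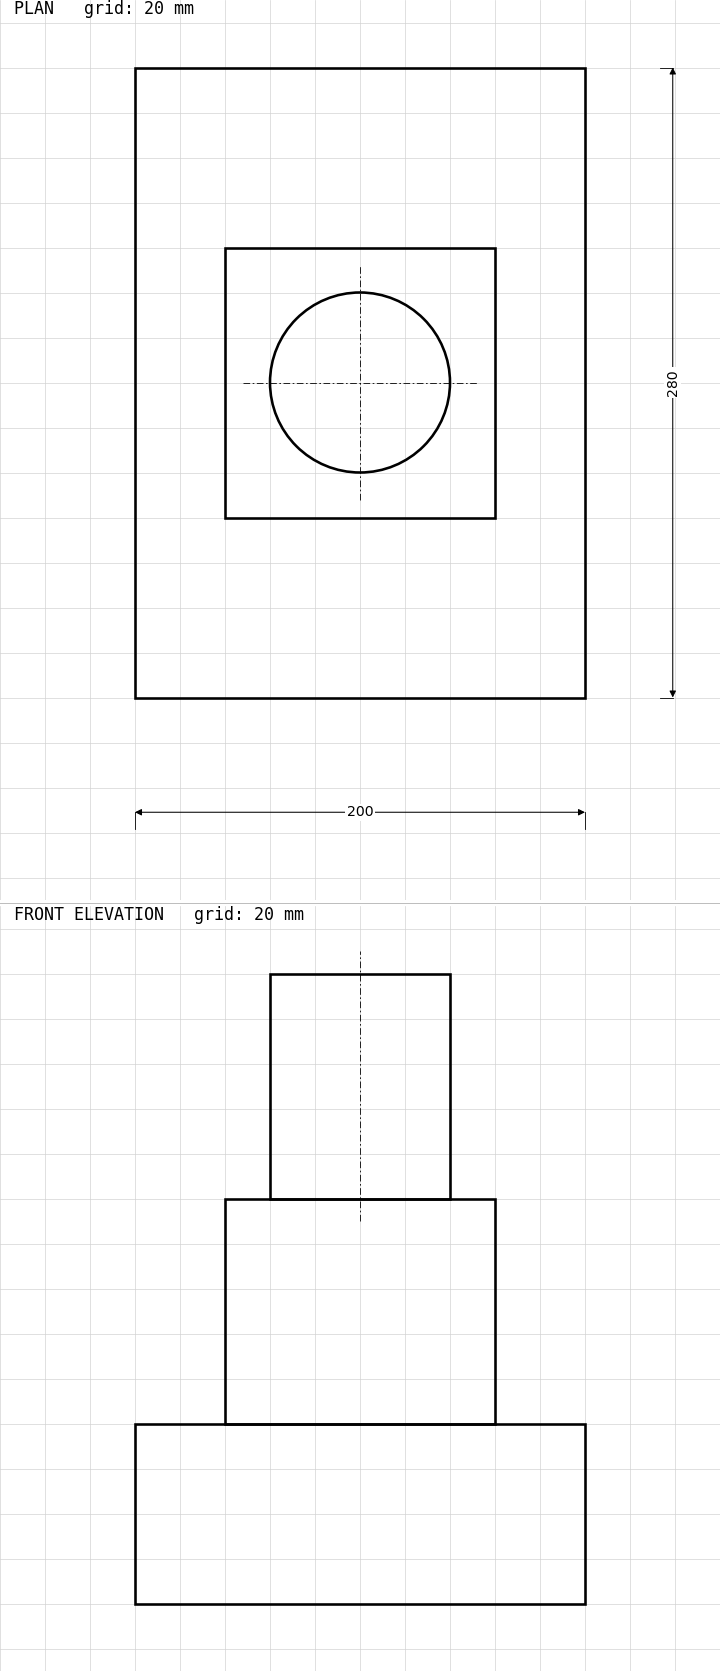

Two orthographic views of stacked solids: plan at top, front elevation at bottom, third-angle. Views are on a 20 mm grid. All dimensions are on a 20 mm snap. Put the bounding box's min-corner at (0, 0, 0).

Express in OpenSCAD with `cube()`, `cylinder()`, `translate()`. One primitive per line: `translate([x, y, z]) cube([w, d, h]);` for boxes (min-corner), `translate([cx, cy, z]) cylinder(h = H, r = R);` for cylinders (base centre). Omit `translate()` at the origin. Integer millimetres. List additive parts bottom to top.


cube([200, 280, 80]);
translate([40, 80, 80]) cube([120, 120, 100]);
translate([100, 140, 180]) cylinder(h = 100, r = 40);


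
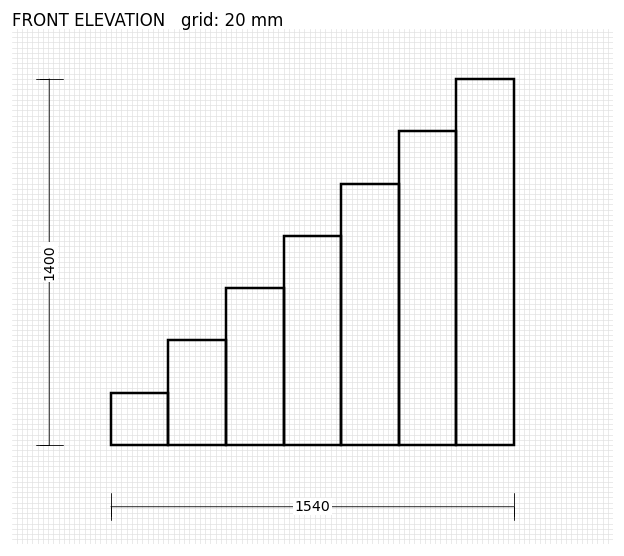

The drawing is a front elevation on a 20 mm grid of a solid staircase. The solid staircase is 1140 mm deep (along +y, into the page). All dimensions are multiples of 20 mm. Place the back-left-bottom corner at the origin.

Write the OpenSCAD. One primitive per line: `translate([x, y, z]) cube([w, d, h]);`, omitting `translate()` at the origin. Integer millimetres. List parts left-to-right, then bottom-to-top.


cube([220, 1140, 200]);
translate([220, 0, 0]) cube([220, 1140, 400]);
translate([440, 0, 0]) cube([220, 1140, 600]);
translate([660, 0, 0]) cube([220, 1140, 800]);
translate([880, 0, 0]) cube([220, 1140, 1000]);
translate([1100, 0, 0]) cube([220, 1140, 1200]);
translate([1320, 0, 0]) cube([220, 1140, 1400]);
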